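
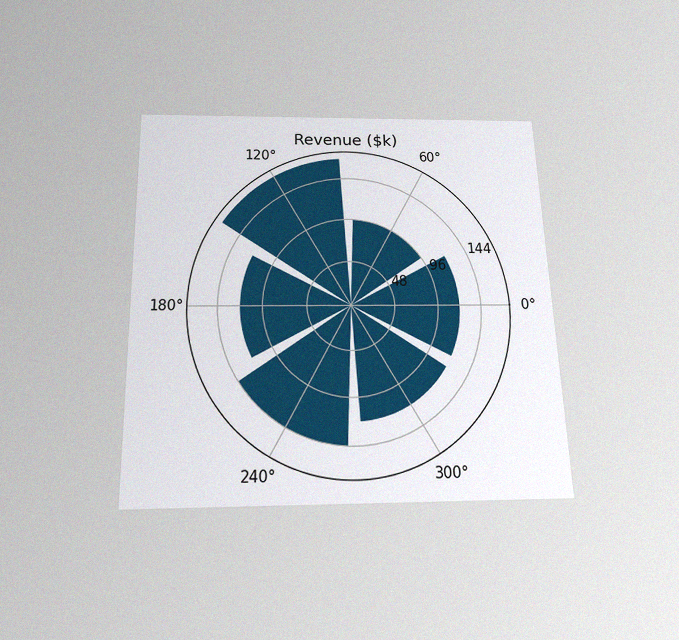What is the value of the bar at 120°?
$168k

The chart is viewed slightly from below, with some photo noise. The bar at 120° reaches $168k on the radial axis.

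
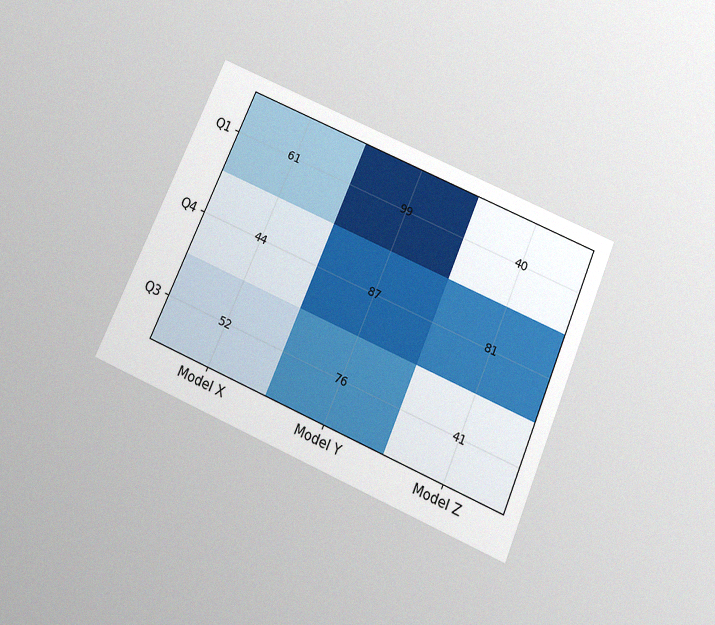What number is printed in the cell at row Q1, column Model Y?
99

The chart is tilted about 23° clockwise and viewed slightly from below, with some photo noise. The (Q1, Model Y) cell reads 99.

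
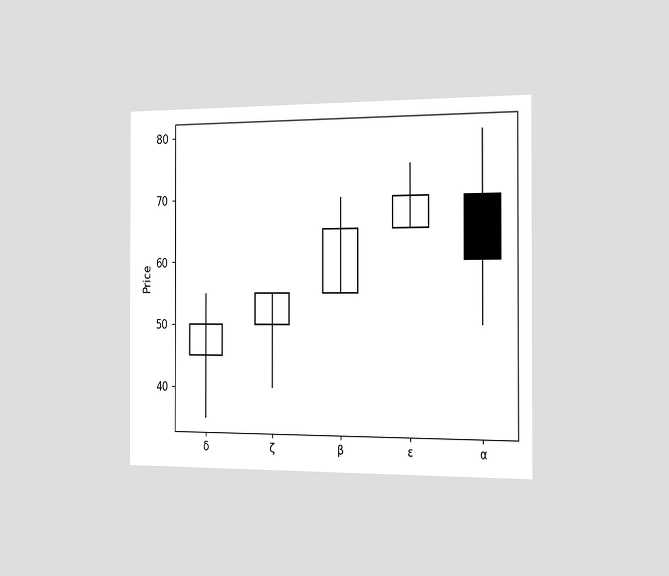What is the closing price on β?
The chart is viewed slightly from the right. The β candle closes at 65.

65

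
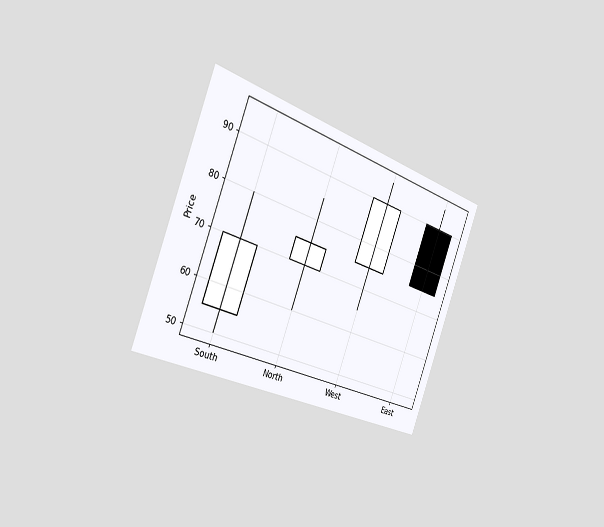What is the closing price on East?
The chart is tilted about 21° clockwise and viewed slightly from the left. The East candle closes at 75.

75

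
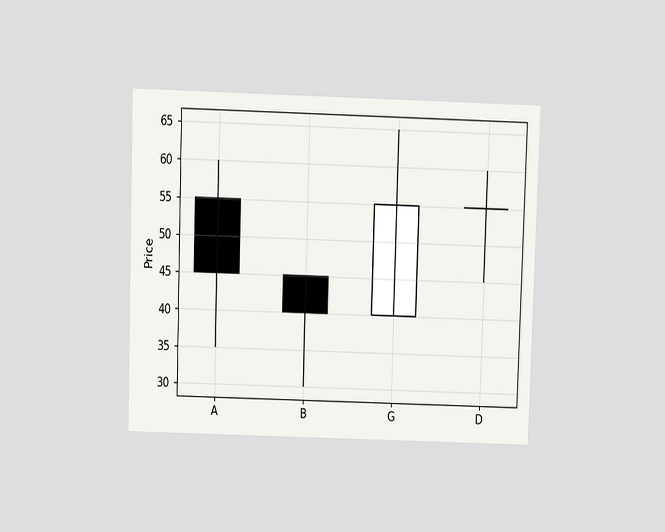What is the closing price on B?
The chart is viewed slightly from above. The B candle closes at 40.

40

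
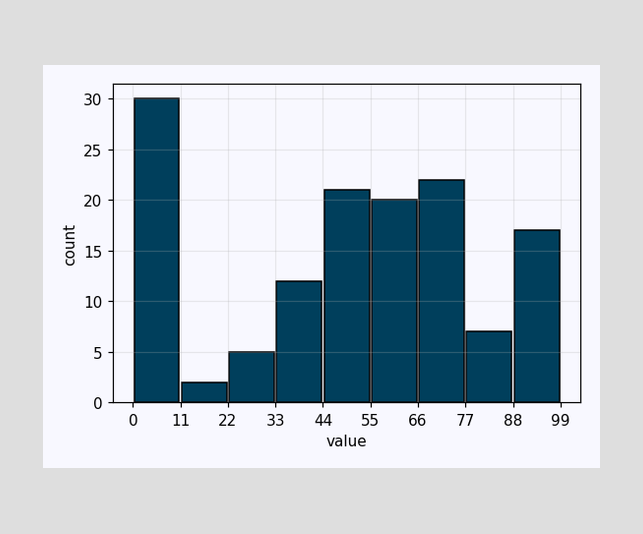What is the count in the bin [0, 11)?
The [0, 11) bin has height 30.

30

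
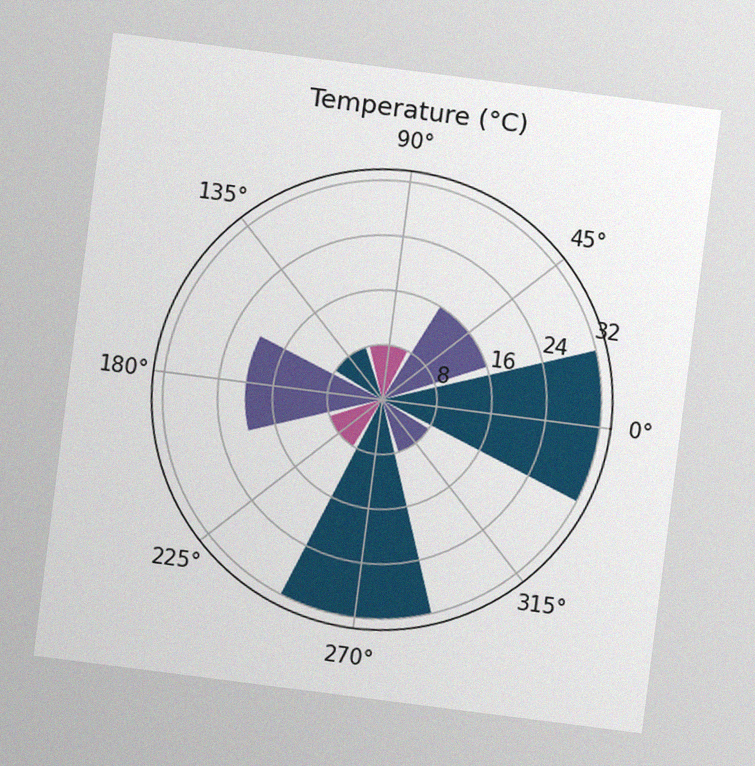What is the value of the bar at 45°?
16°C

The chart is tilted about 7° clockwise, with some photo noise. The bar at 45° reaches 16°C on the radial axis.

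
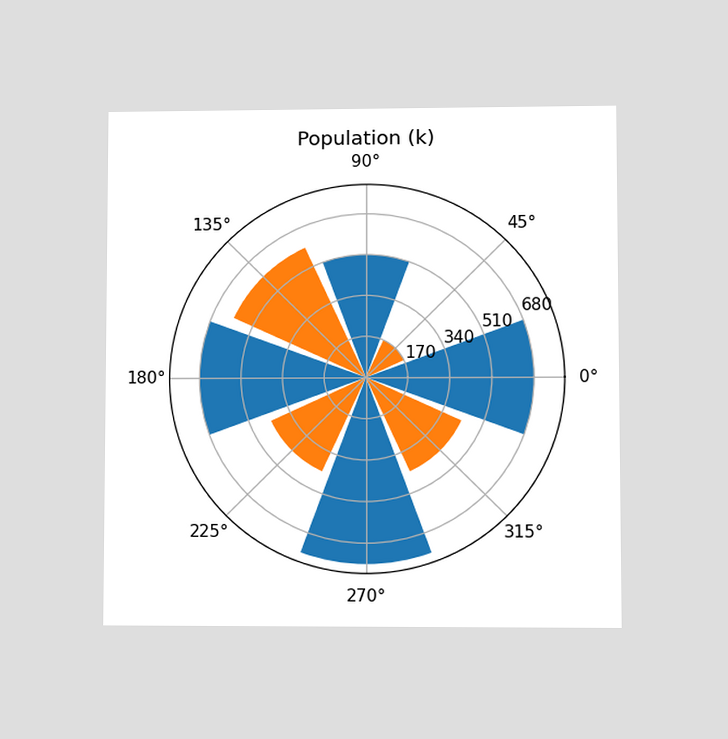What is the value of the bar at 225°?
425k

The chart is viewed at a slight angle. The bar at 225° reaches 425k on the radial axis.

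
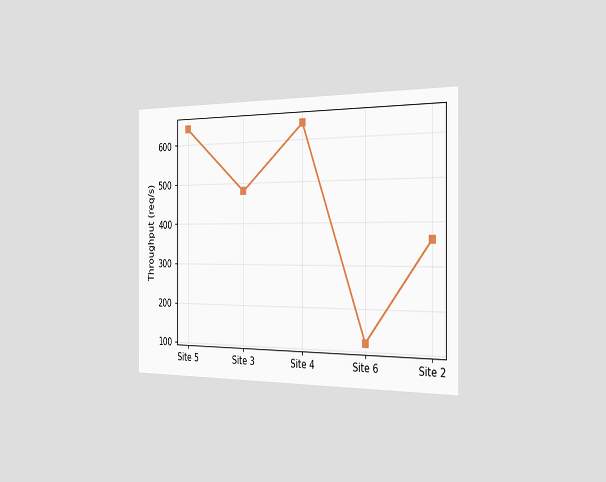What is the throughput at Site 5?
640req/s

The chart is viewed slightly from the right. At Site 5, the line is at 640req/s.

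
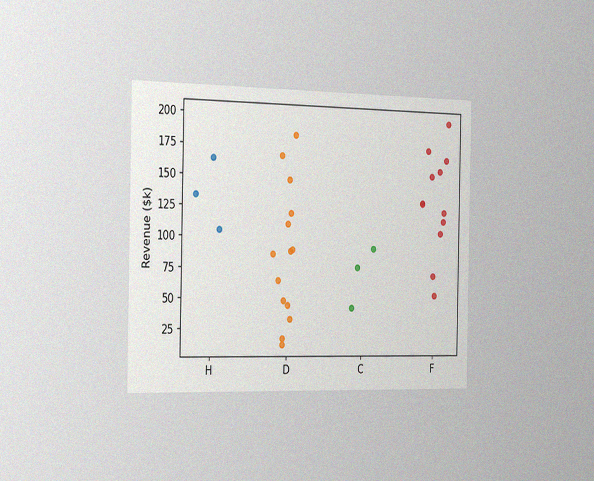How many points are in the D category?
The chart is viewed slightly from the left, with some photo noise. Counting the markers in the D column gives 14.

14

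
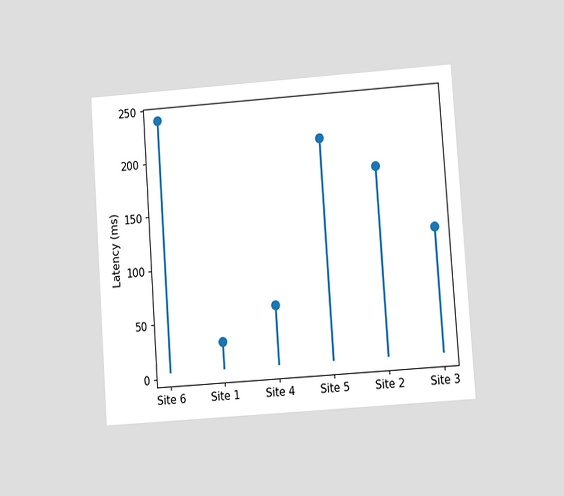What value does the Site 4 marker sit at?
60ms

The chart is tilted about 4° counter-clockwise and viewed at a slight angle. The Site 4 marker sits at 60ms.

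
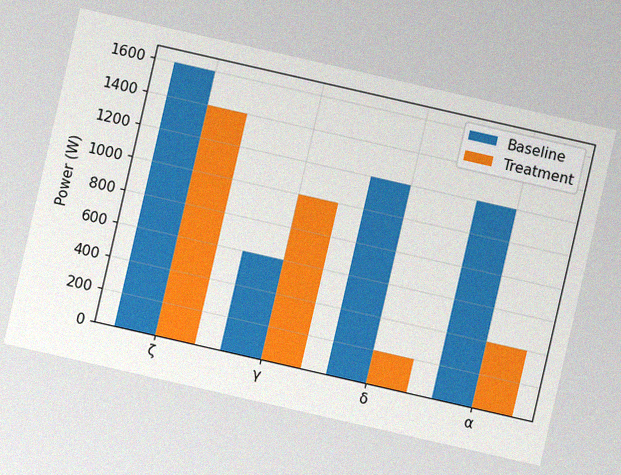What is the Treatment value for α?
The chart is tilted about 13° clockwise, with some photo noise. The Treatment bar at α reaches 400W on the y-axis.

400W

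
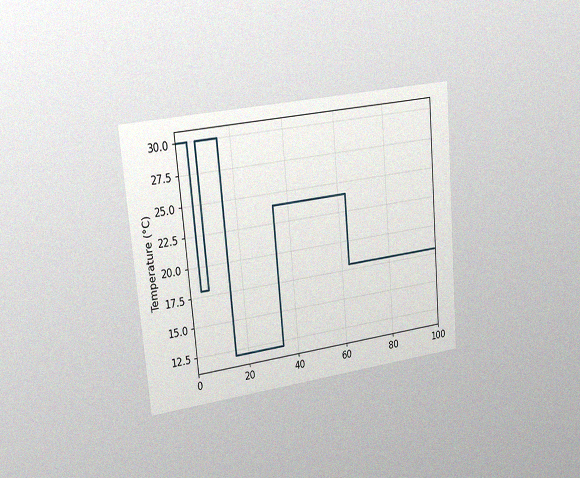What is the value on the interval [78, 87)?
18°C

The chart is tilted about 5° counter-clockwise and viewed slightly from the left, with some photo noise. On [78, 87) the step sits at 18°C.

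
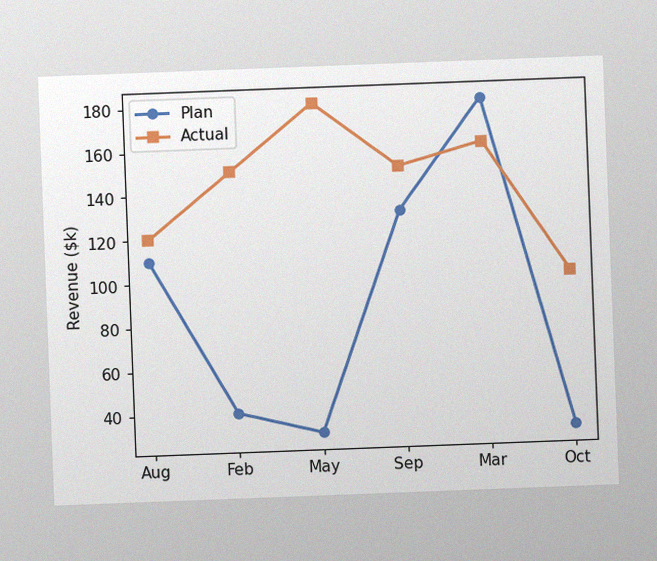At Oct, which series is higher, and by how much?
The chart is tilted about 2° counter-clockwise, with some photo noise. At Oct, Actual sits above the other line by $70k.

Actual, by $70k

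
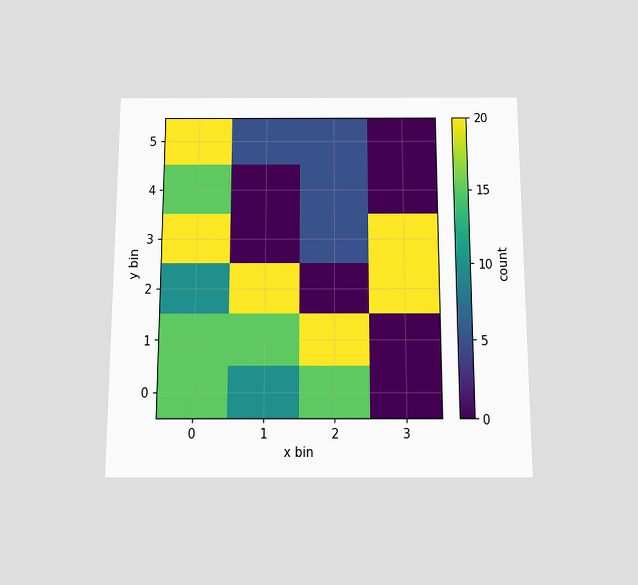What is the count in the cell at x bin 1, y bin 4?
The chart is viewed slightly from below. Matching the cell (1, 4) against the colorbar gives 0.

0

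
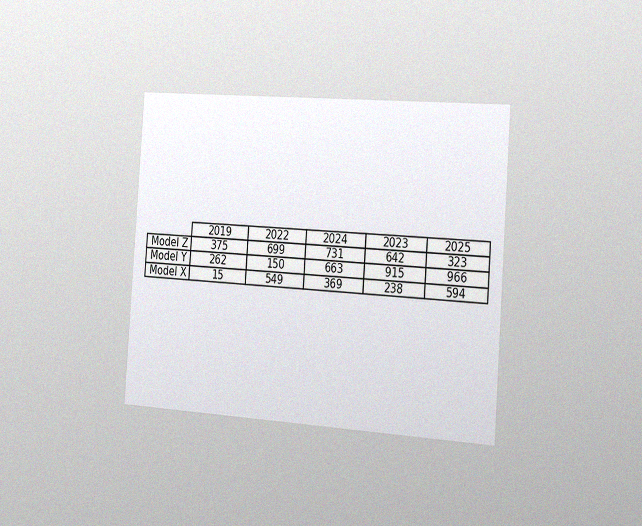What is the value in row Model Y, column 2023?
915

The chart is tilted about 4° clockwise and viewed slightly from the right, with some photo noise. The (Model Y, 2023) cell reads 915.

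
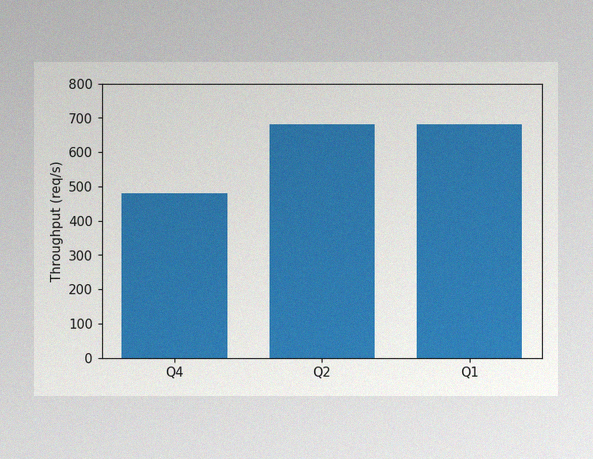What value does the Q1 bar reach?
The image has some photo noise and uneven lighting. Reading along the chart's y-axis, the Q1 bar reaches 680req/s.

680req/s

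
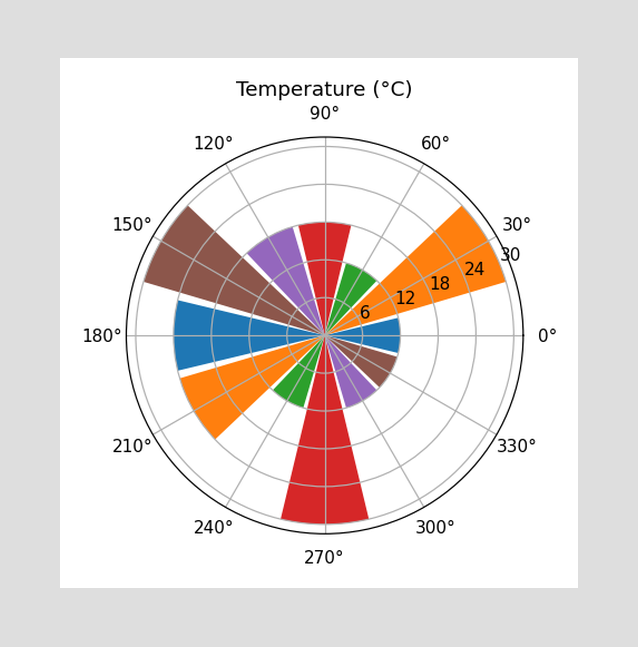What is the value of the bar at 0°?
12°C

The bar at 0° reaches 12°C on the radial axis.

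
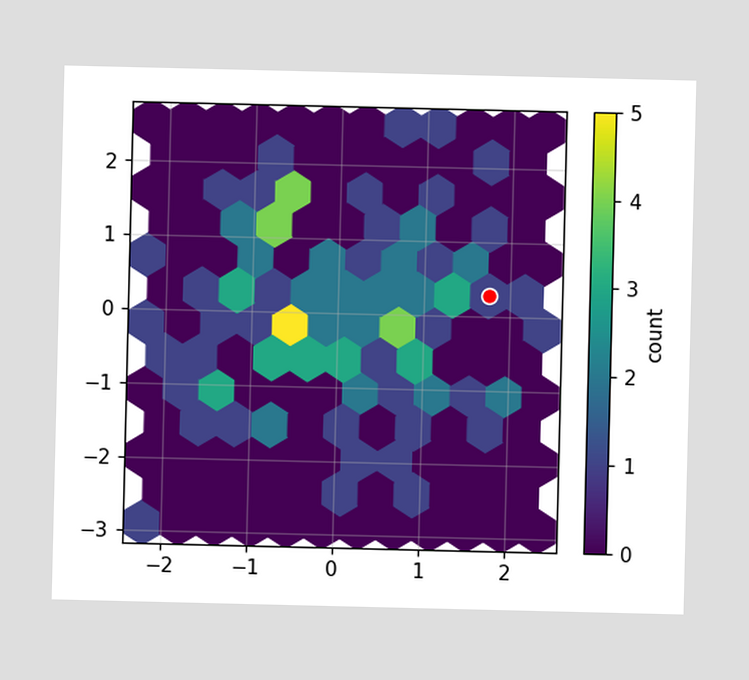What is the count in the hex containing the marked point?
The marked hex reads 1 on the colorbar.

1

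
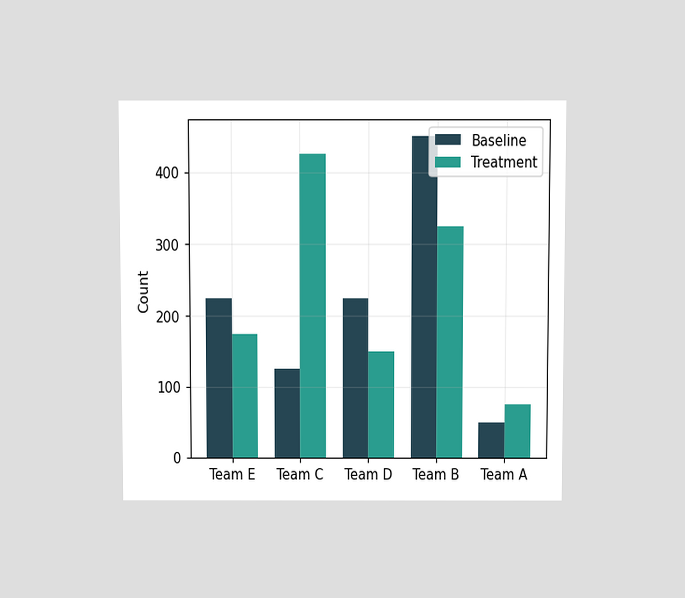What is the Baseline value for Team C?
125

The chart is viewed slightly from above. The Baseline bar at Team C reaches 125 on the y-axis.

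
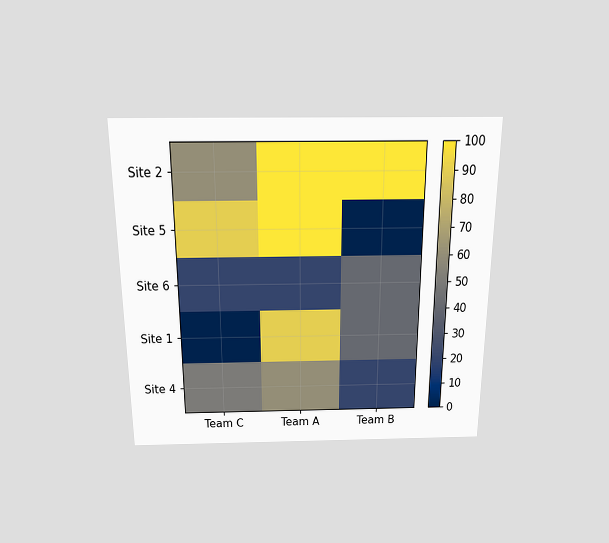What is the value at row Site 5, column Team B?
0

The chart is viewed slightly from above. Matching cell (Site 5, Team B) against the colorbar gives 0.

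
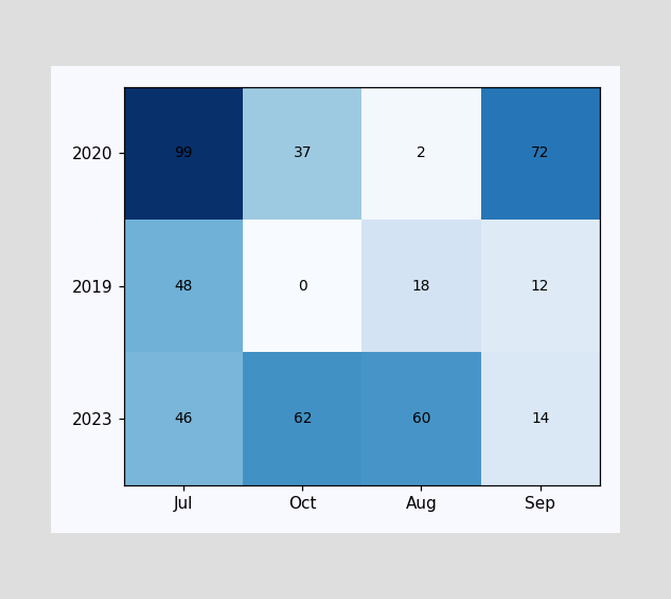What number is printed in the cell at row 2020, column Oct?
37

The (2020, Oct) cell reads 37.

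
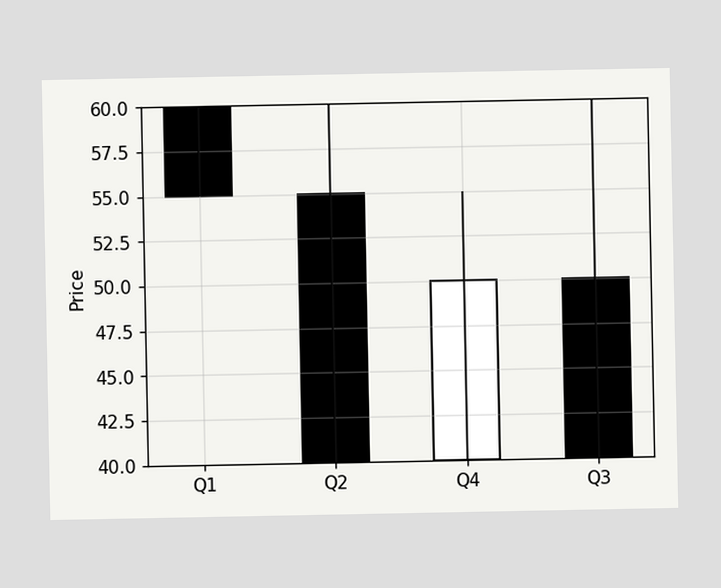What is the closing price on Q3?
40

The Q3 candle closes at 40.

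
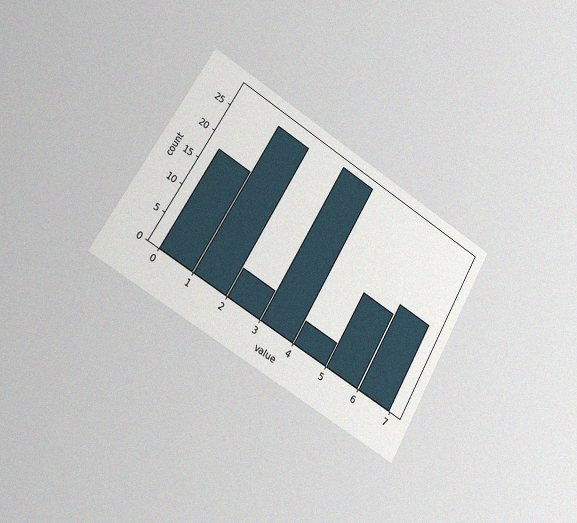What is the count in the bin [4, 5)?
The chart is tilted about 30° clockwise and viewed slightly from the left, with some photo noise. The [4, 5) bin has height 4.

4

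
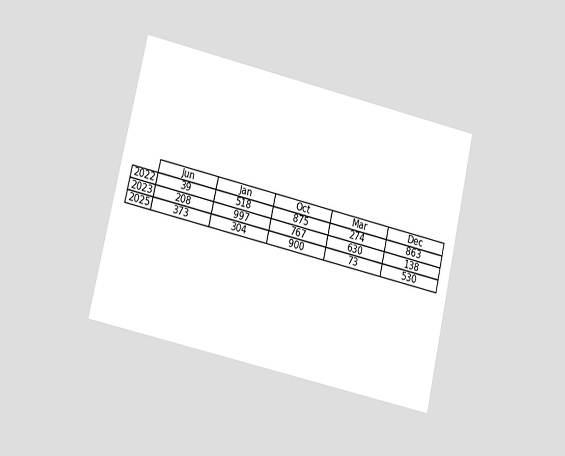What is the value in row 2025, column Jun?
The chart is tilted about 13° clockwise and viewed at a slight angle. The (2025, Jun) cell reads 373.

373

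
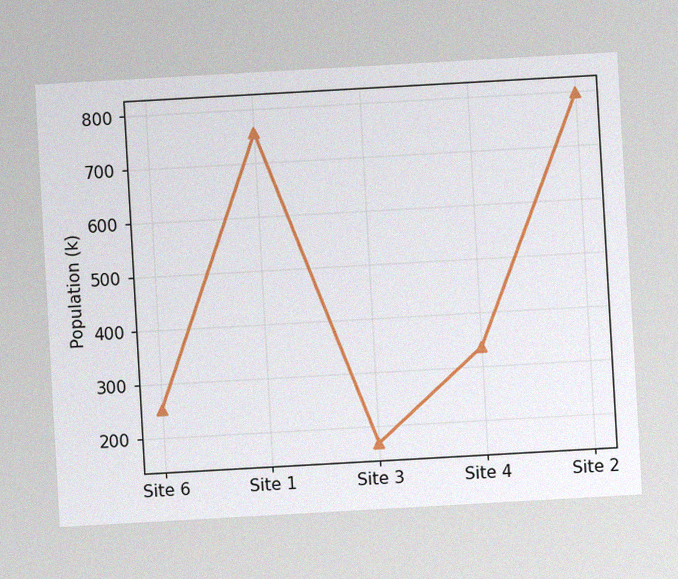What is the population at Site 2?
The chart is tilted about 3° counter-clockwise, with some photo noise. At Site 2, the line is at 798k.

798k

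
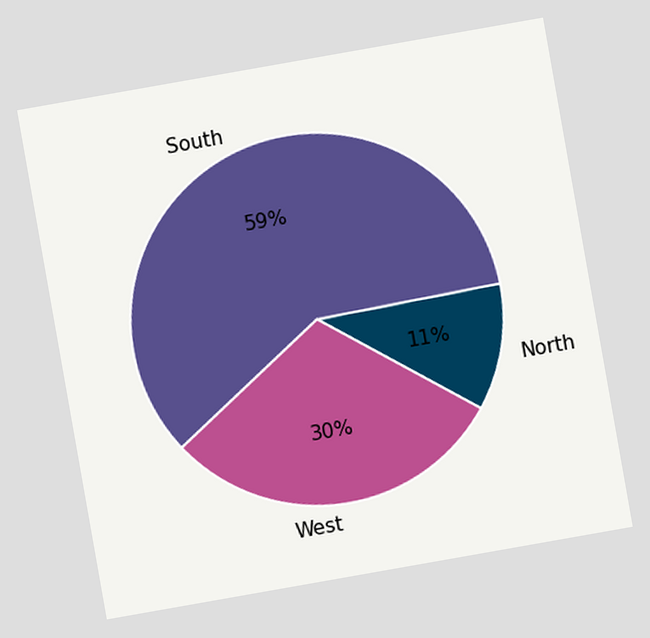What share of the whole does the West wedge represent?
The chart is tilted about 10° counter-clockwise. The West slice takes up 30% of the pie.

30%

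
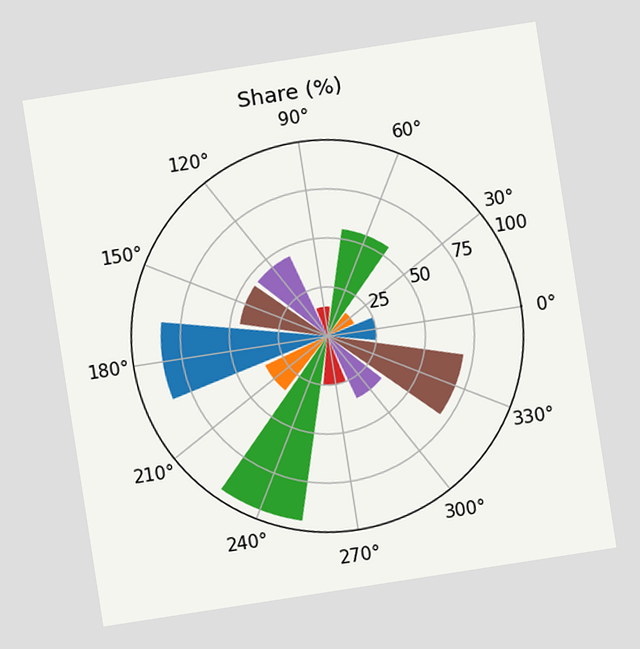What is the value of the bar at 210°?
35%

The chart is tilted about 9° counter-clockwise. The bar at 210° reaches 35% on the radial axis.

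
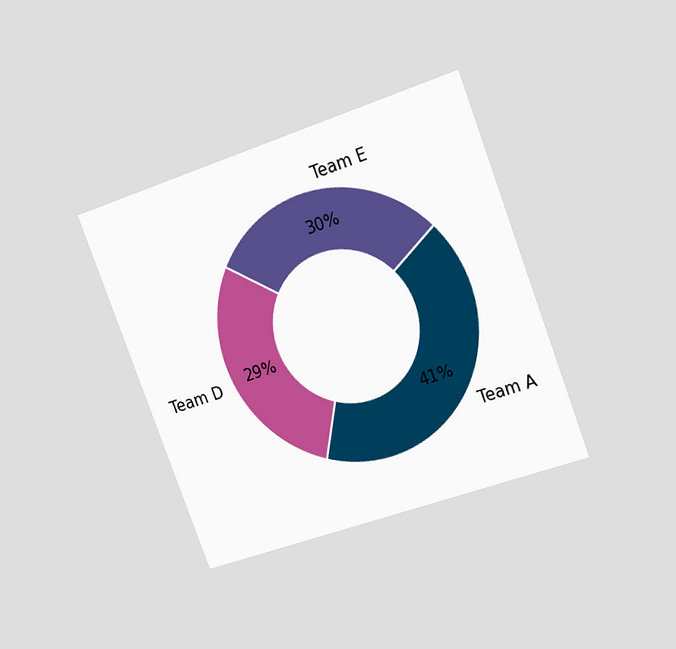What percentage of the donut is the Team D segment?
The chart is tilted about 21° counter-clockwise and viewed at a slight angle. The Team D segment takes up 29% of the ring.

29%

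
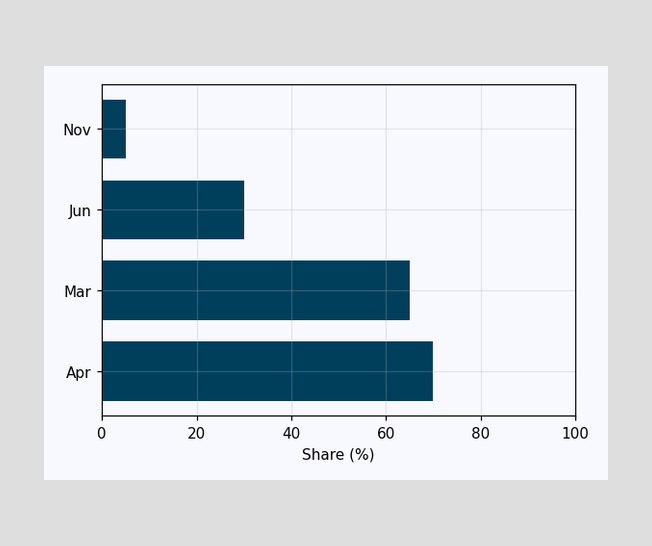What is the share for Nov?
Reading along the chart's x-axis, the Nov bar reaches 5%.

5%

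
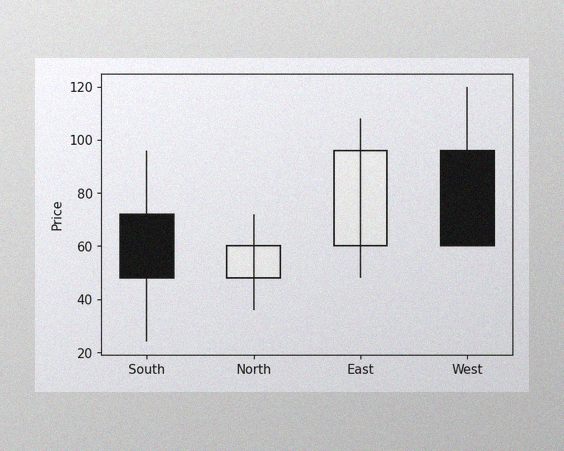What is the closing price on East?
96

The image has some photo noise and uneven lighting. The East candle closes at 96.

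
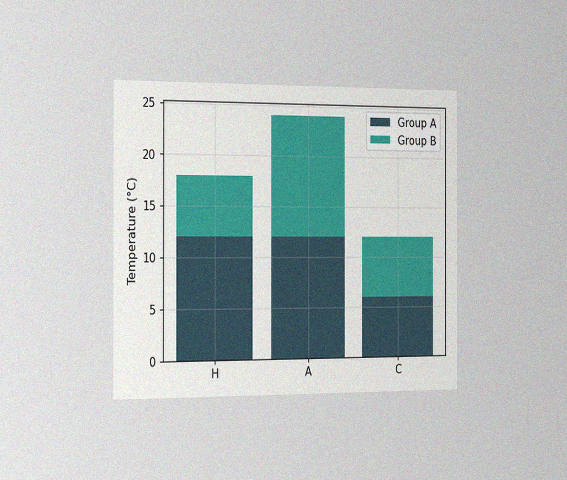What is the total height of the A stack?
The chart is viewed slightly from the left, with some photo noise. The A stack's top reaches 24°C on the y-axis.

24°C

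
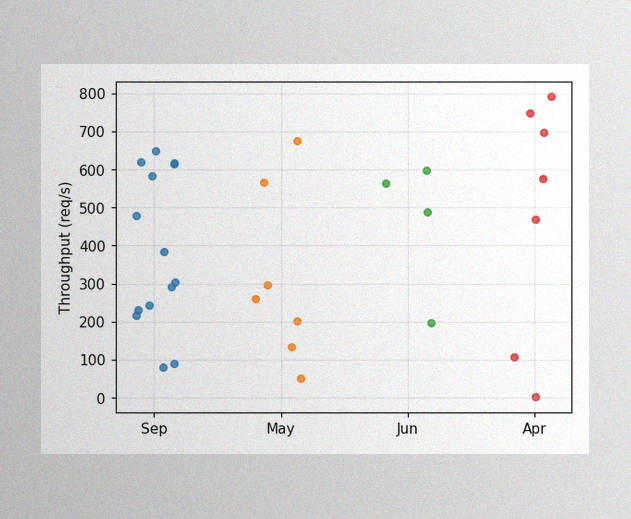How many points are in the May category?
The image has some photo noise and uneven lighting. Counting the markers in the May column gives 7.

7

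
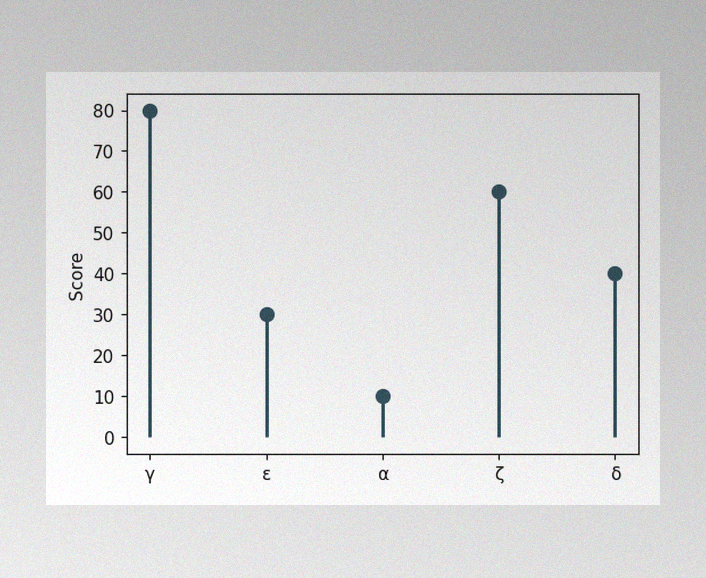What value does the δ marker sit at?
40

The image has some photo noise and uneven lighting. The δ marker sits at 40.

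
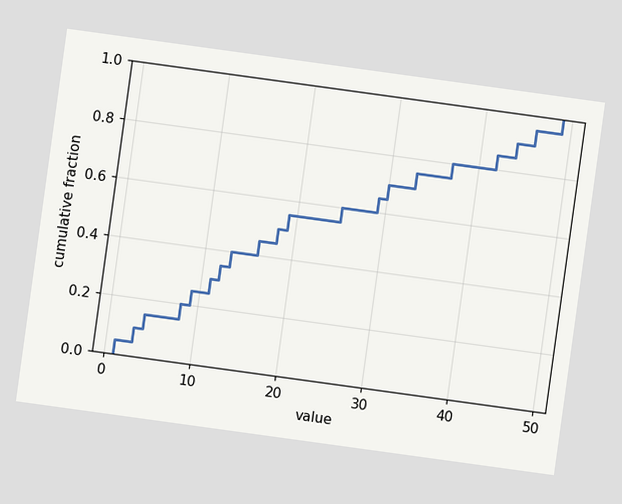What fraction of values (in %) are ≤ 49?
100%

The chart is tilted about 8° clockwise. At x=49 the ECDF step is at 100%.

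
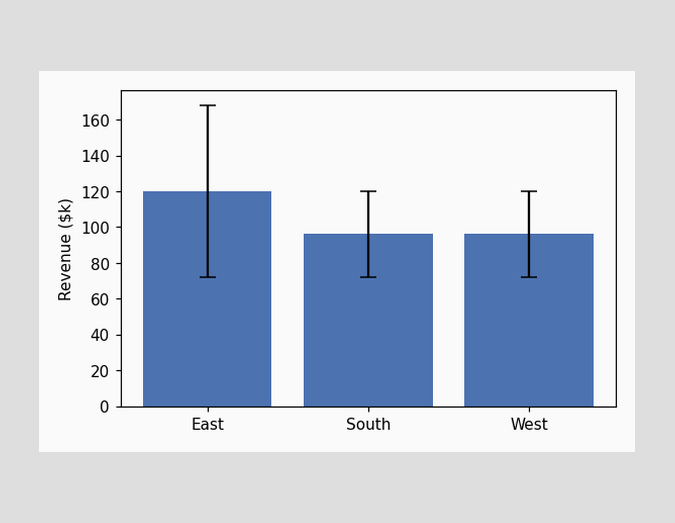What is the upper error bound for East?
The East bar's upper whisker reaches $168k.

$168k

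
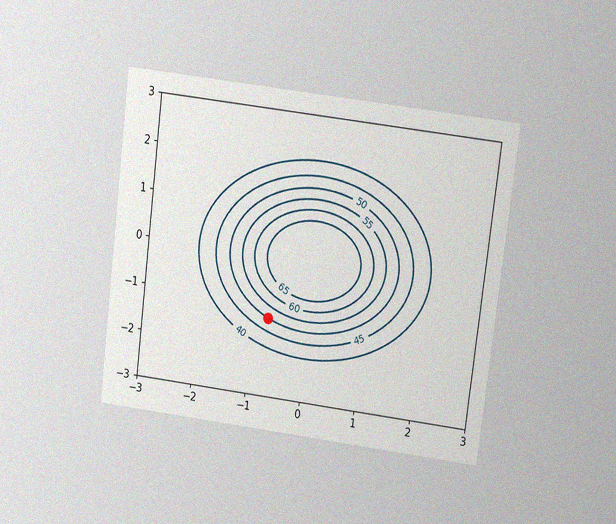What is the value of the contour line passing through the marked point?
The chart is tilted about 7° clockwise and viewed at a slight angle, with some photo noise. The marked point sits on the contour labelled 50.

50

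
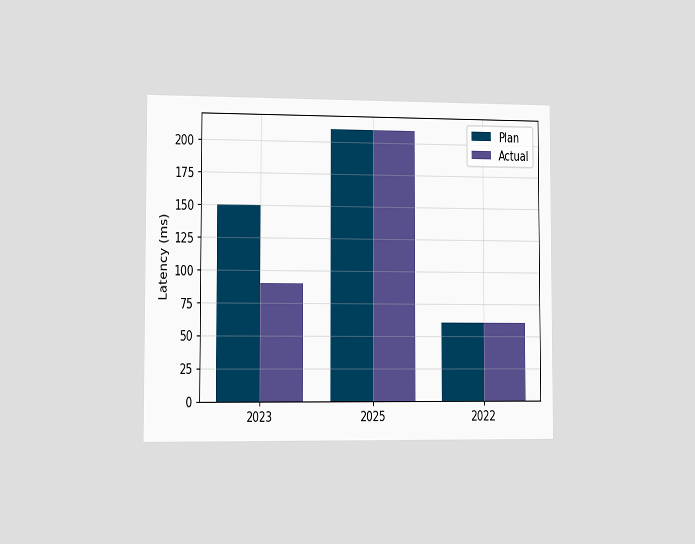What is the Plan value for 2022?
60ms

The chart is viewed slightly from the left. The Plan bar at 2022 reaches 60ms on the y-axis.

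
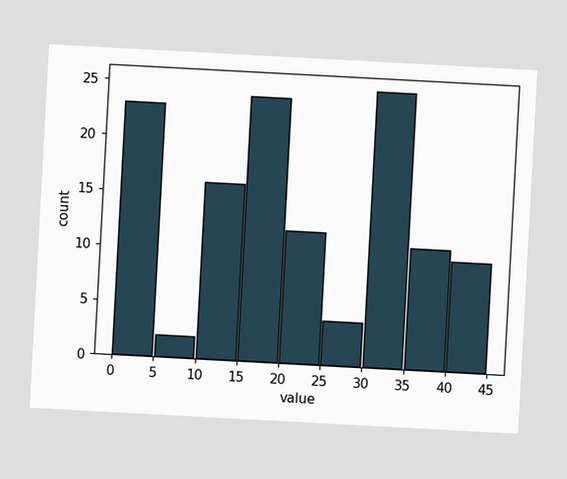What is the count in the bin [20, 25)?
12

The chart is tilted about 3° clockwise. The [20, 25) bin has height 12.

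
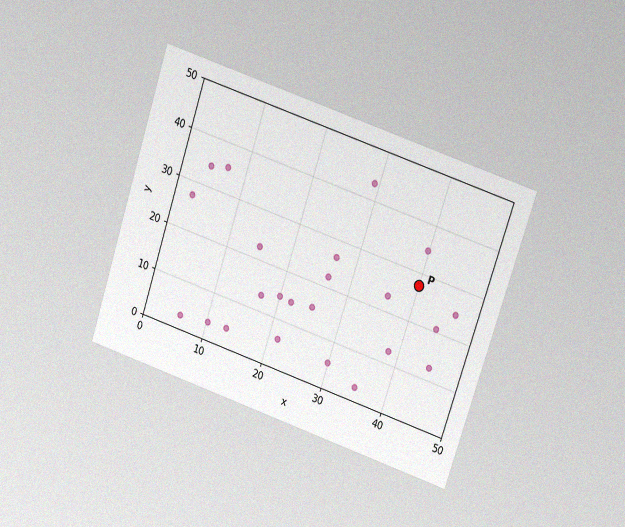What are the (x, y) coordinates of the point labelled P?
(40, 27.5)

The chart is tilted about 18° clockwise and viewed at a slight angle, with some photo noise. Following the gridlines from P to each axis, P sits at (40, 27.5).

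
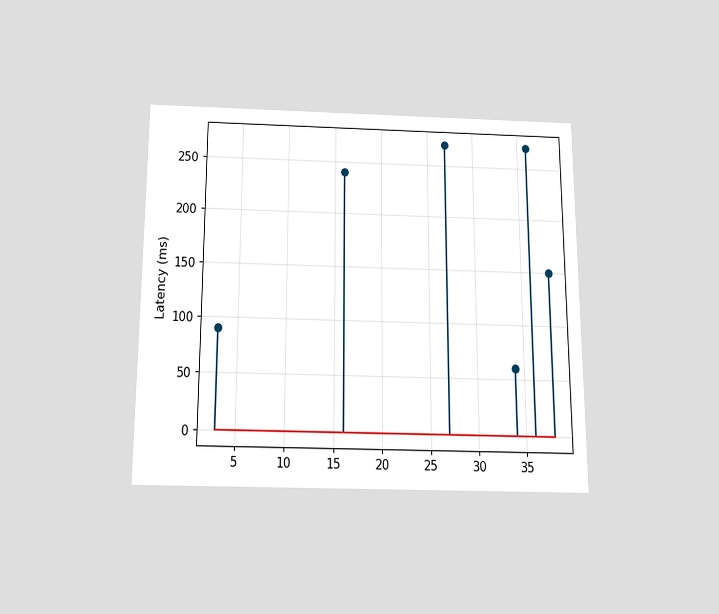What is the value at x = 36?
The chart is viewed slightly from below. The stem at x=36 reaches 270ms.

270ms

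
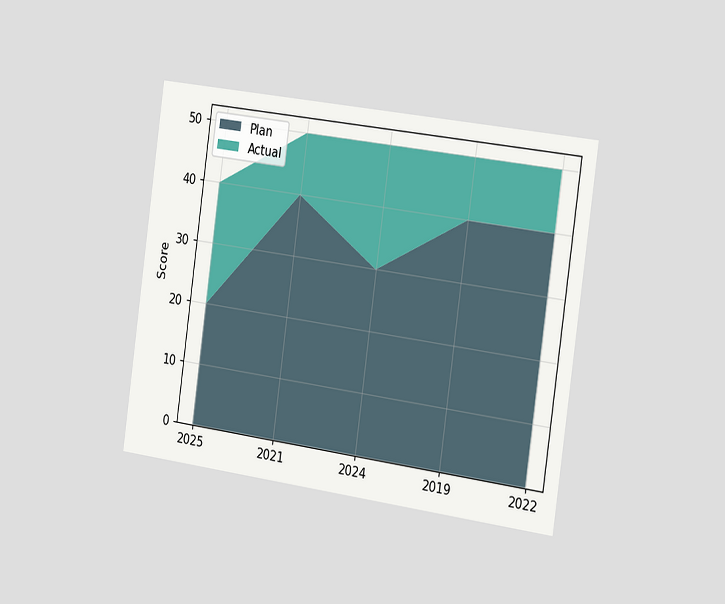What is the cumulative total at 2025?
The chart is tilted about 8° clockwise and viewed slightly from the right. The stacked total at 2025 reaches 40.

40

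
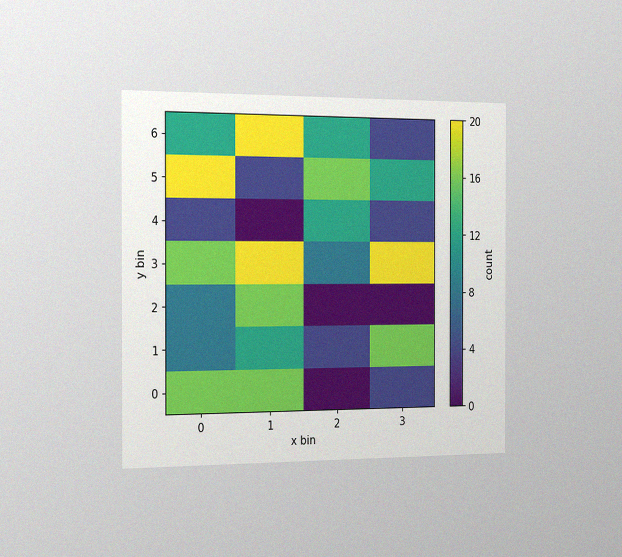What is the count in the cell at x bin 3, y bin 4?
The chart is viewed slightly from the left, with some photo noise. Matching the cell (3, 4) against the colorbar gives 4.

4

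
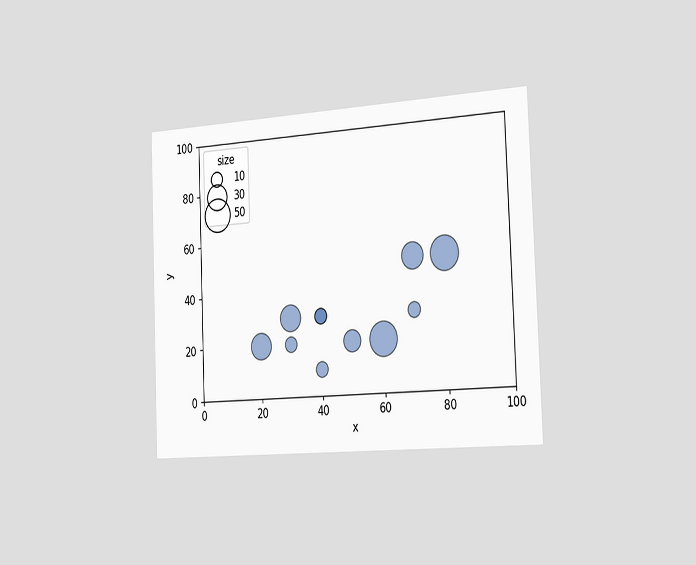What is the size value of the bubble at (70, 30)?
10

The chart is tilted about 2° counter-clockwise and viewed slightly from the right. Matching the bubble at (70, 30) against the size legend gives 10.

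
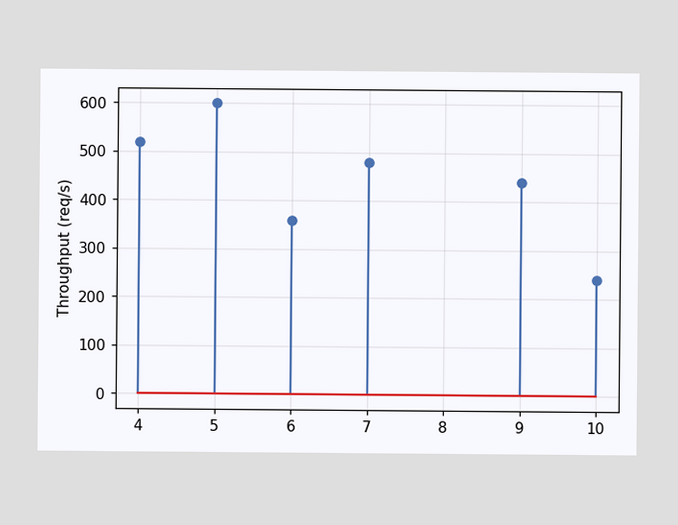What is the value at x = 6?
360req/s

The stem at x=6 reaches 360req/s.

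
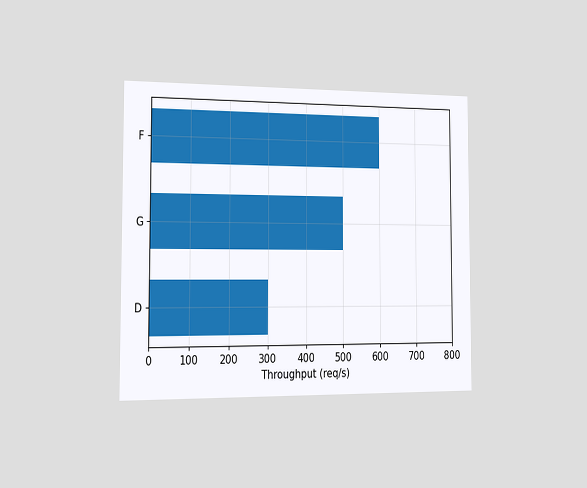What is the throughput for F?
600req/s

The chart is viewed slightly from the left. Reading along the chart's x-axis, the F bar reaches 600req/s.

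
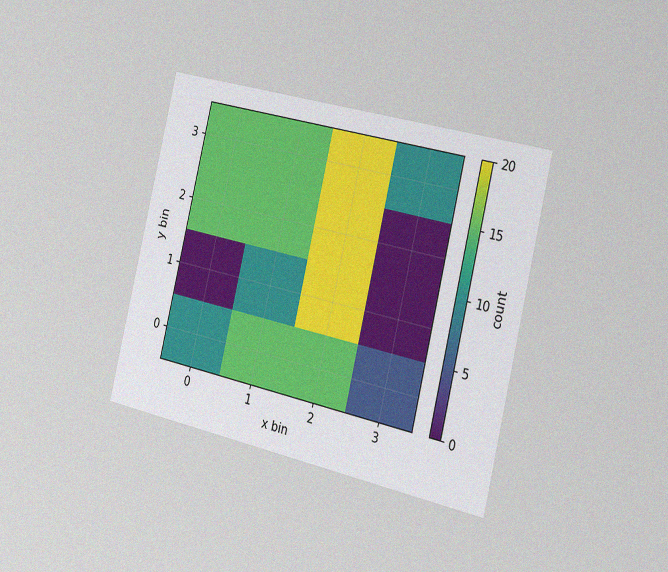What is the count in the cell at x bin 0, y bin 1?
0

The chart is tilted about 13° clockwise and viewed slightly from the right, with some photo noise. Matching the cell (0, 1) against the colorbar gives 0.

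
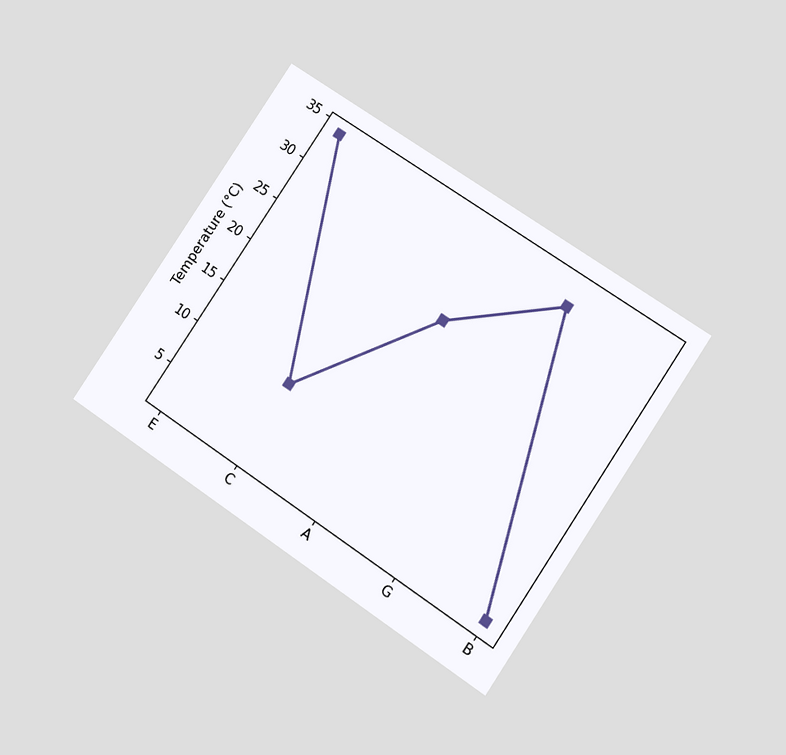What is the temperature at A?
24°C

The chart is tilted about 34° clockwise and viewed at a slight angle. At A, the line is at 24°C.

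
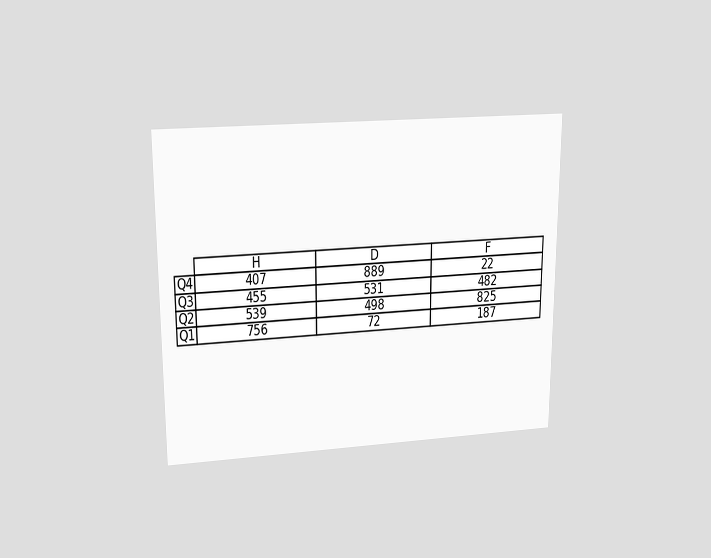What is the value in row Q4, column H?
The chart is viewed slightly from above. The (Q4, H) cell reads 407.

407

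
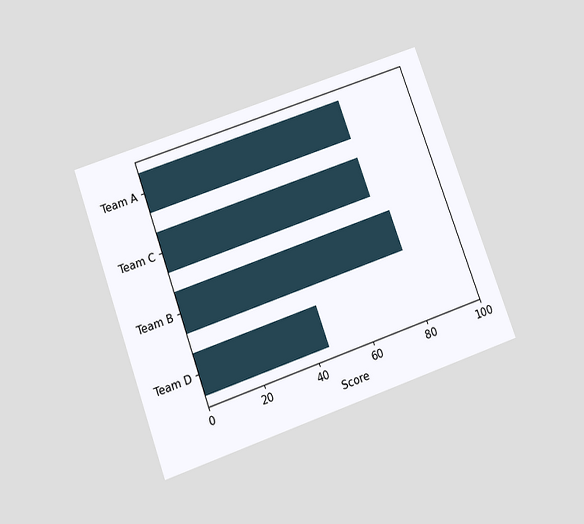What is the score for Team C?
75

The chart is tilted about 20° counter-clockwise and viewed slightly from below. Reading along the chart's x-axis, the Team C bar reaches 75.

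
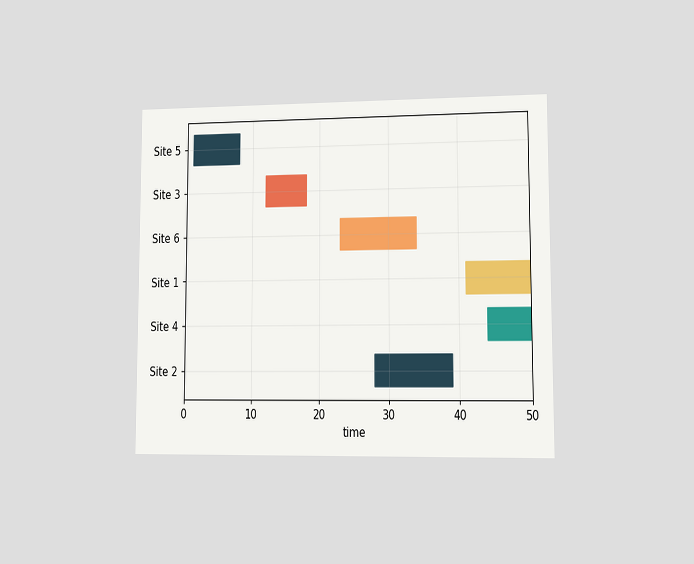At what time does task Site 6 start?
23

The chart is viewed at a slight angle. The Site 6 bar begins at t=23.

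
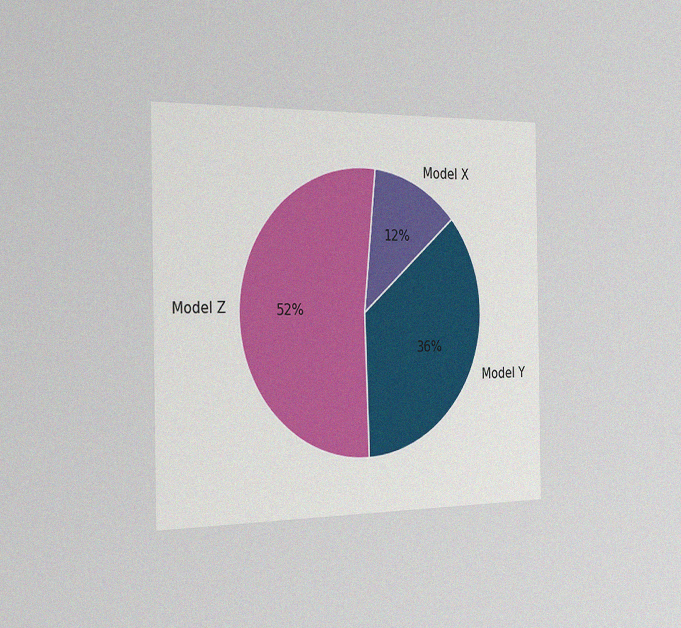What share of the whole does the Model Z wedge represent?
The chart is viewed slightly from the left, with some photo noise. The Model Z slice takes up 52% of the pie.

52%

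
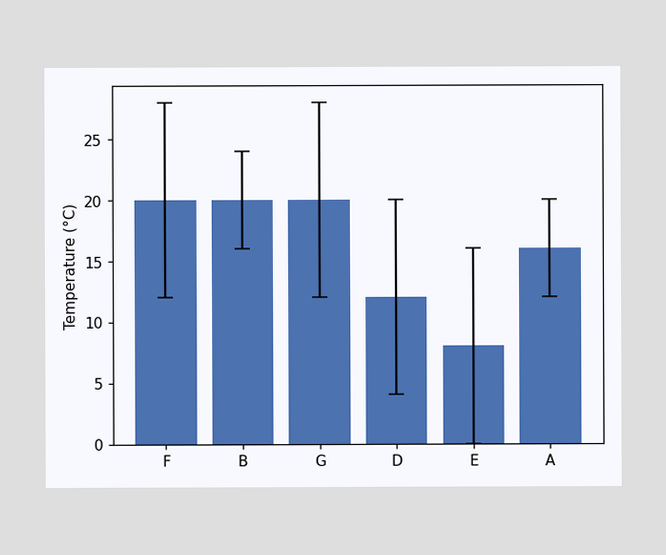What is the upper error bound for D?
The D bar's upper whisker reaches 20°C.

20°C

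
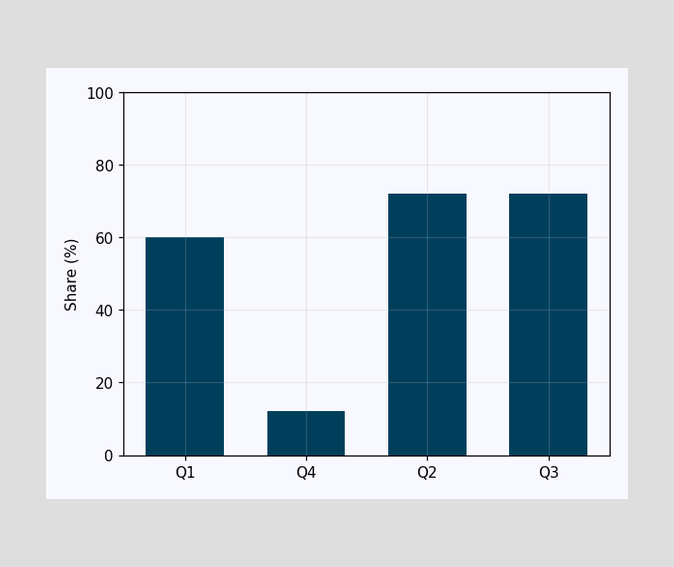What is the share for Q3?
72%

Reading along the chart's y-axis, the Q3 bar reaches 72%.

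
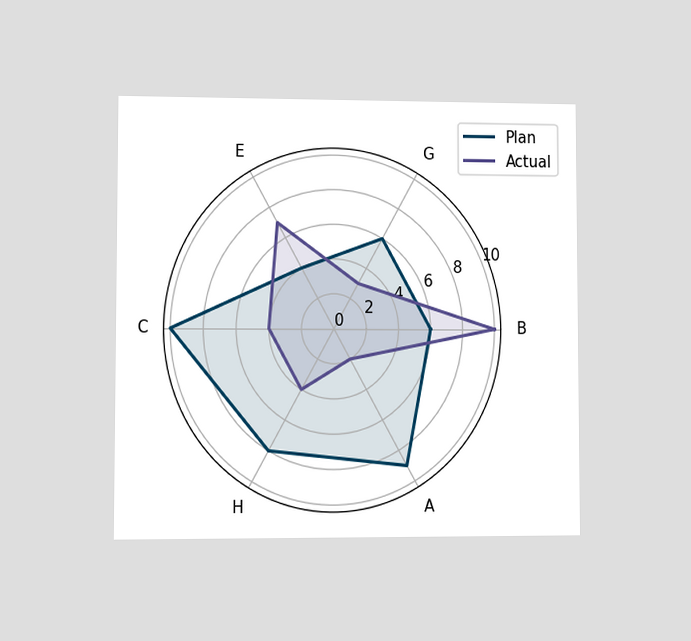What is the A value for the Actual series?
2

The chart is viewed at a slight angle. On the A axis, Actual reaches 2.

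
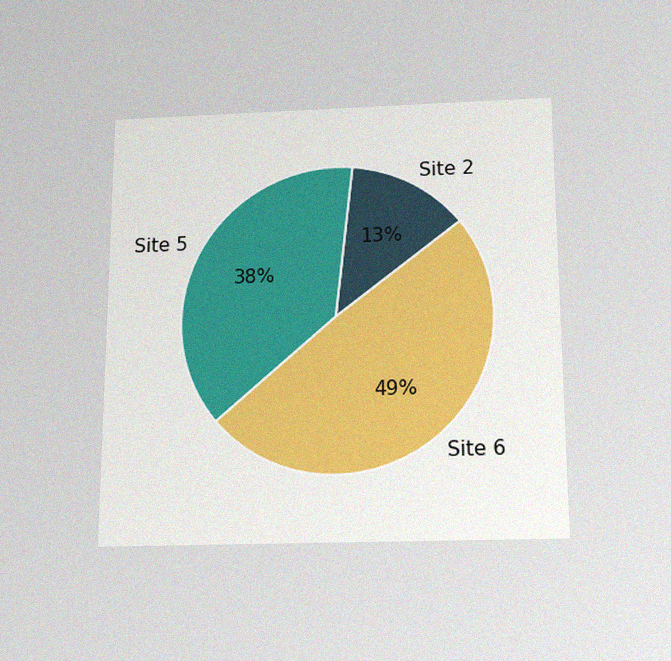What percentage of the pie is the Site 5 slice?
38%

The chart is viewed slightly from below, with some photo noise. The Site 5 slice takes up 38% of the pie.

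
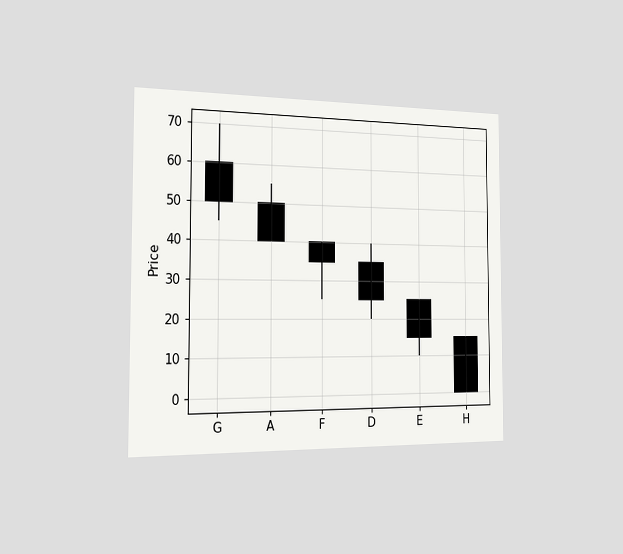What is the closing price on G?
50

The chart is viewed slightly from the left. The G candle closes at 50.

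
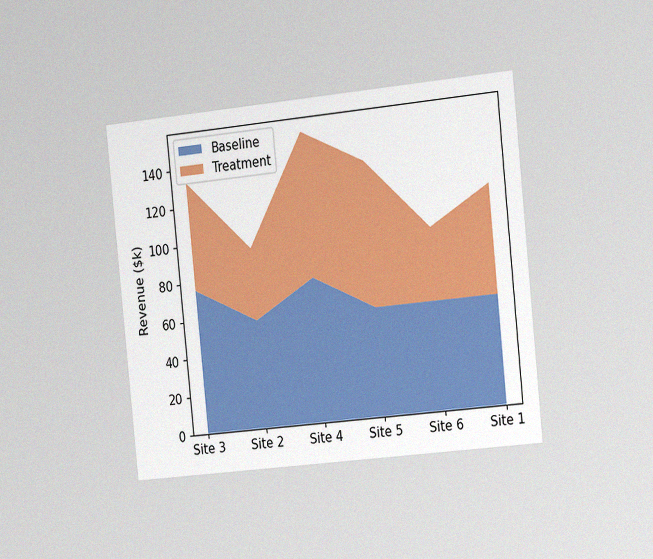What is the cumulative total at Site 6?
The chart is tilted about 6° counter-clockwise and viewed slightly from the right, with some photo noise. The stacked total at Site 6 reaches $95k.

$95k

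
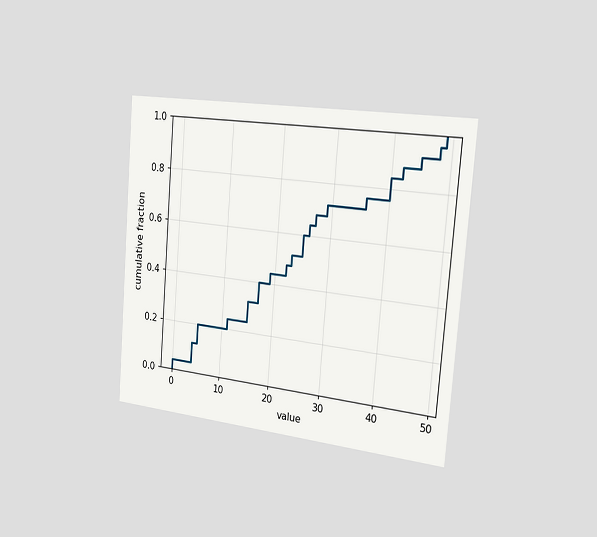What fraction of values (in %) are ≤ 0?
4%

The chart is tilted about 5° clockwise and viewed slightly from the right. At x=0 the ECDF step is at 4%.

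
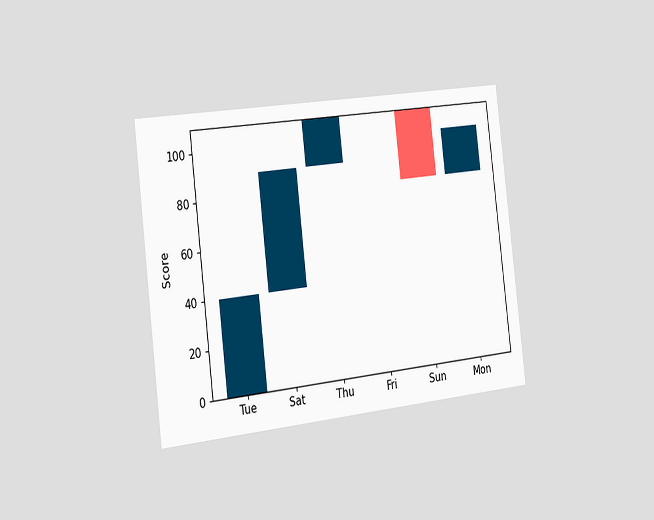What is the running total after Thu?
110

The chart is tilted about 7° counter-clockwise and viewed slightly from the left. After Thu the running total reaches 110.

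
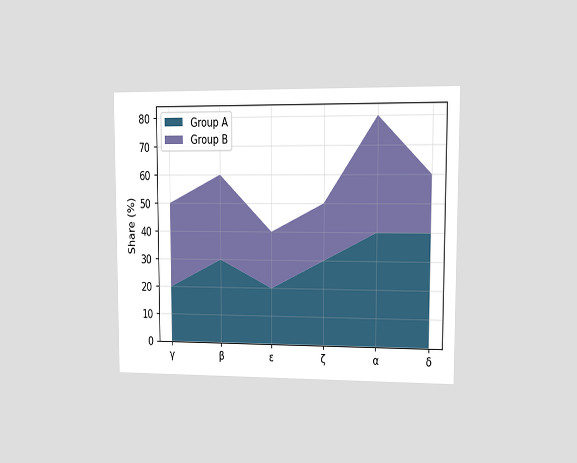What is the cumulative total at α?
80%

The chart is viewed at a slight angle. The stacked total at α reaches 80%.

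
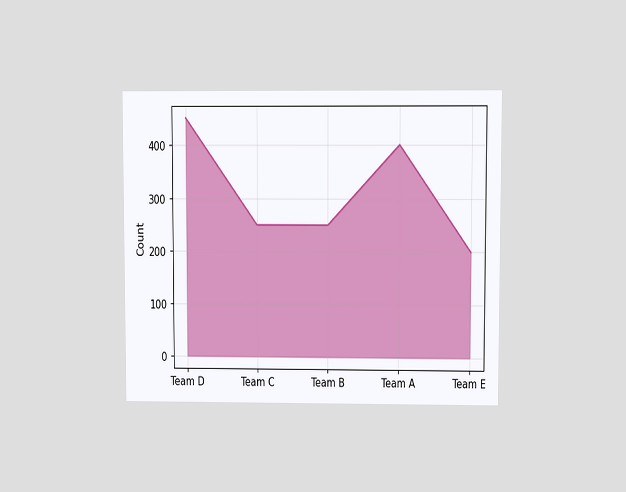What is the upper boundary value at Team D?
450

The chart is viewed at a slight angle. At Team D the upper boundary is at 450.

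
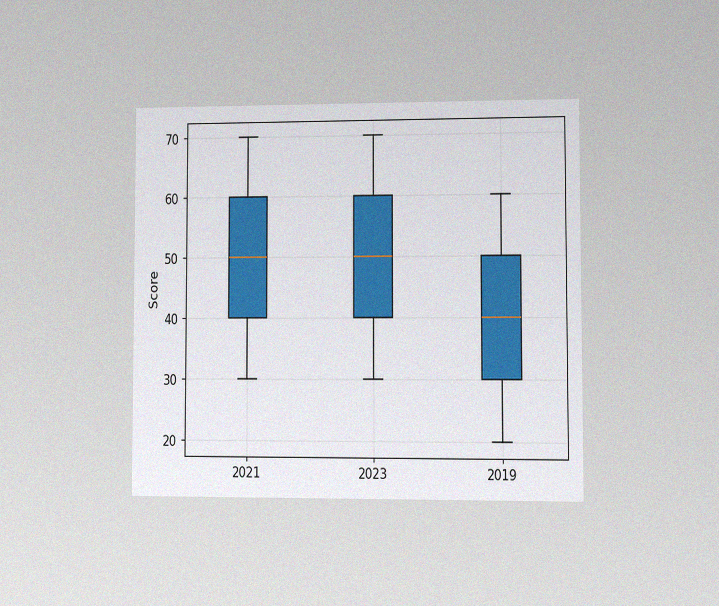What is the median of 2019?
40

The chart is viewed at a slight angle, with some photo noise. The median line in the 2019 box sits at 40.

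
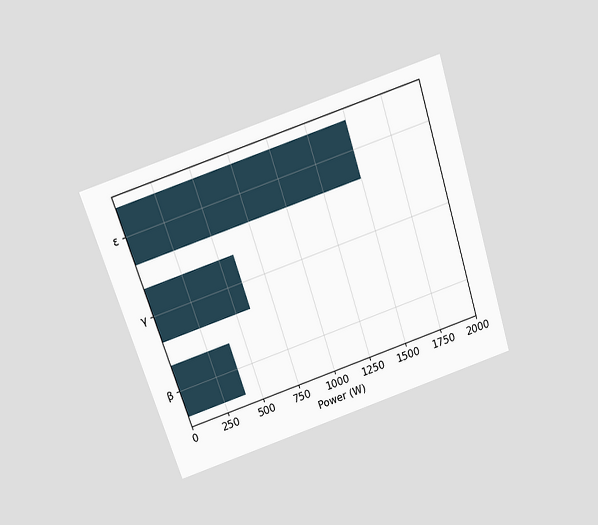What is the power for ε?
The chart is tilted about 18° counter-clockwise and viewed slightly from above. Reading along the chart's x-axis, the ε bar reaches 1500W.

1500W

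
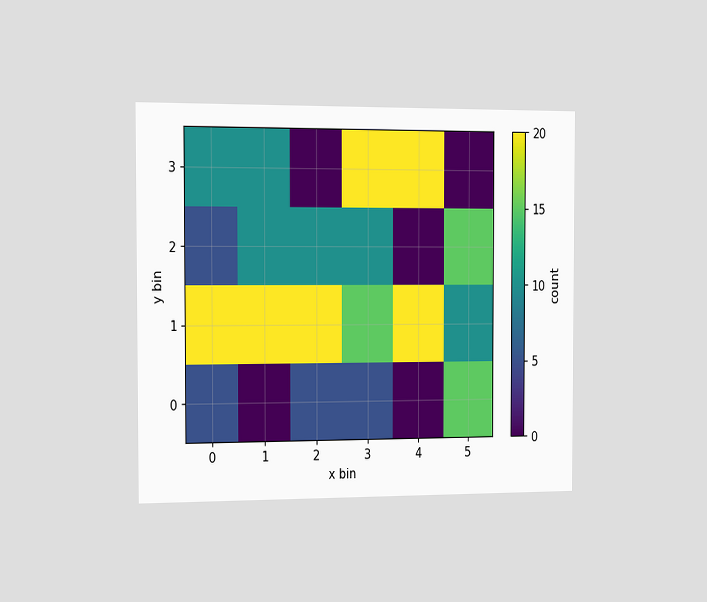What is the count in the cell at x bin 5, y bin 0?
The chart is viewed slightly from the left. Matching the cell (5, 0) against the colorbar gives 15.

15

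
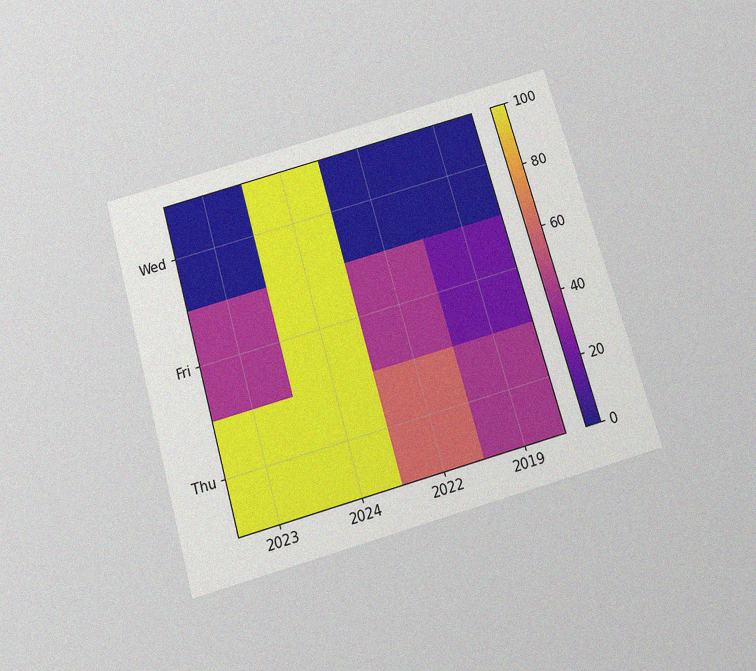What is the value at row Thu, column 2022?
60

The chart is tilted about 16° counter-clockwise and viewed slightly from below, with some photo noise. Matching cell (Thu, 2022) against the colorbar gives 60.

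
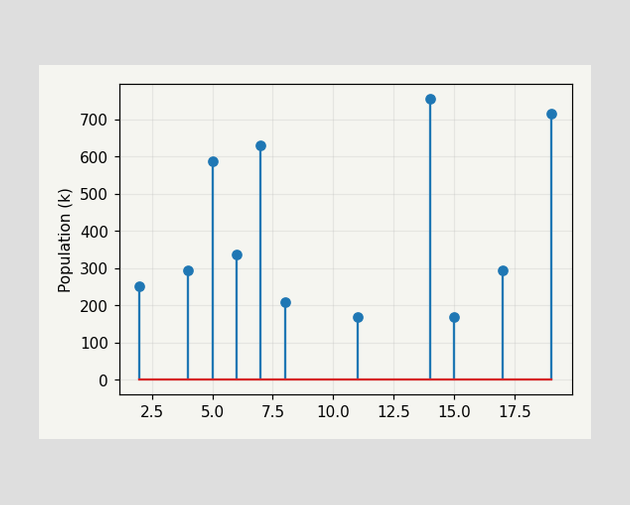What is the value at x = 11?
The stem at x=11 reaches 168k.

168k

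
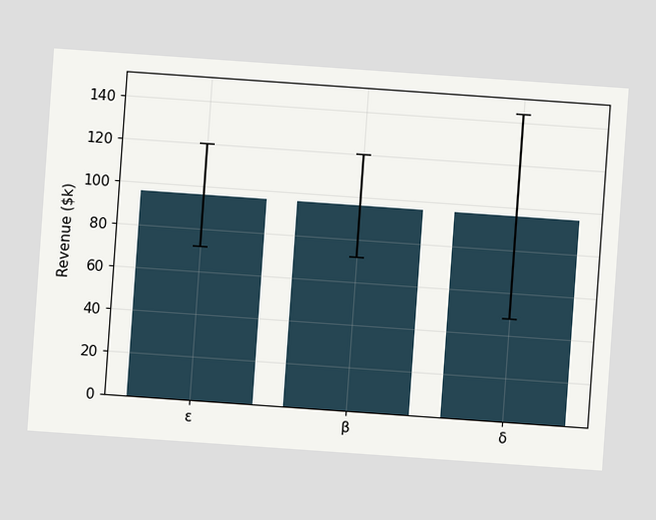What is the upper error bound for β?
$120k

The chart is tilted about 4° clockwise. The β bar's upper whisker reaches $120k.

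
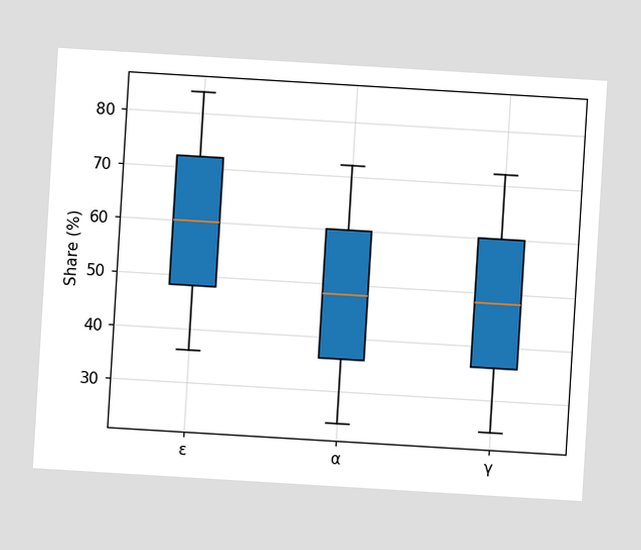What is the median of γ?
48%

The chart is tilted about 3° clockwise. The median line in the γ box sits at 48%.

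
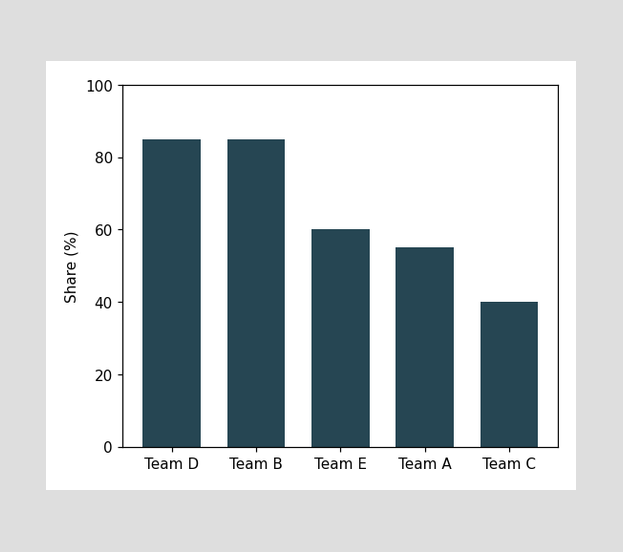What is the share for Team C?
Reading along the chart's y-axis, the Team C bar reaches 40%.

40%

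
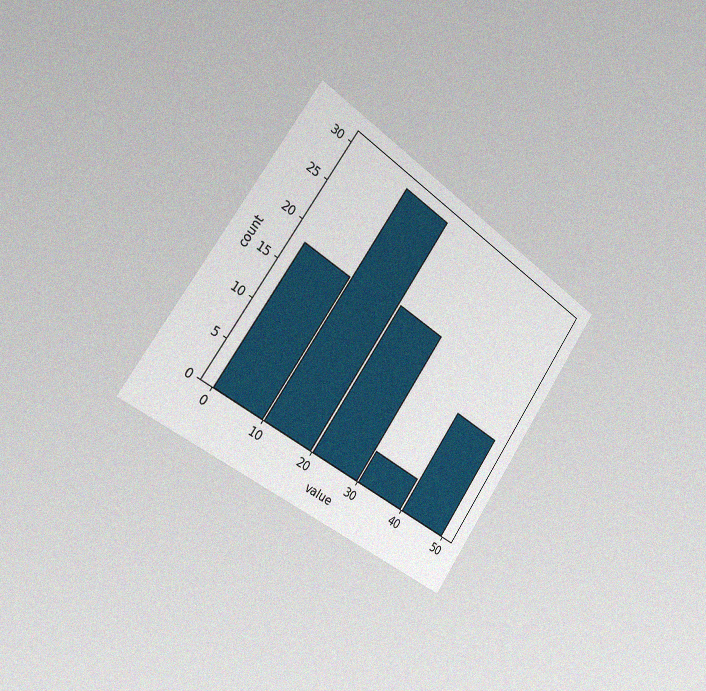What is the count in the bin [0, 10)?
The chart is tilted about 35° clockwise and viewed slightly from the left, with some photo noise. The [0, 10) bin has height 18.

18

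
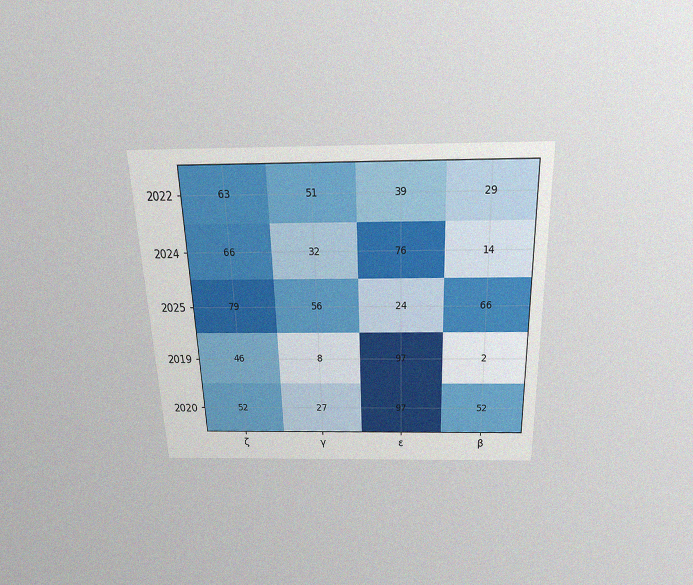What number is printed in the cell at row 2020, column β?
52

The chart is tilted about 2° counter-clockwise and viewed slightly from above, with some photo noise. The (2020, β) cell reads 52.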